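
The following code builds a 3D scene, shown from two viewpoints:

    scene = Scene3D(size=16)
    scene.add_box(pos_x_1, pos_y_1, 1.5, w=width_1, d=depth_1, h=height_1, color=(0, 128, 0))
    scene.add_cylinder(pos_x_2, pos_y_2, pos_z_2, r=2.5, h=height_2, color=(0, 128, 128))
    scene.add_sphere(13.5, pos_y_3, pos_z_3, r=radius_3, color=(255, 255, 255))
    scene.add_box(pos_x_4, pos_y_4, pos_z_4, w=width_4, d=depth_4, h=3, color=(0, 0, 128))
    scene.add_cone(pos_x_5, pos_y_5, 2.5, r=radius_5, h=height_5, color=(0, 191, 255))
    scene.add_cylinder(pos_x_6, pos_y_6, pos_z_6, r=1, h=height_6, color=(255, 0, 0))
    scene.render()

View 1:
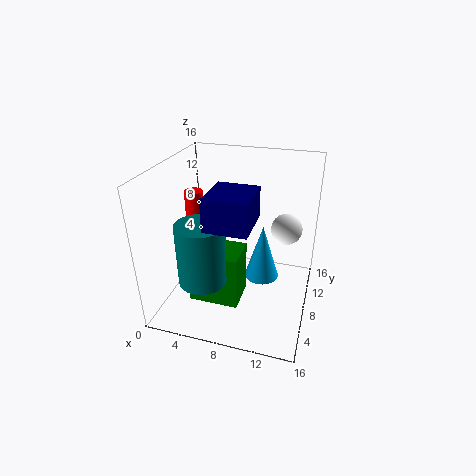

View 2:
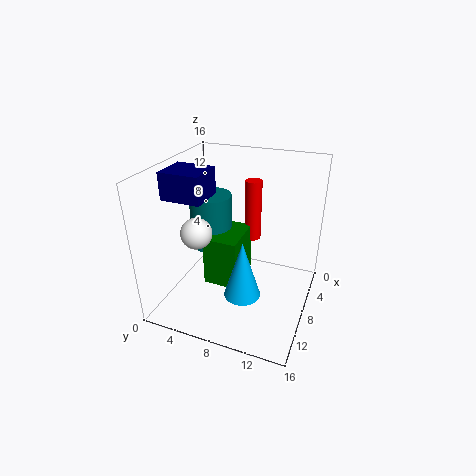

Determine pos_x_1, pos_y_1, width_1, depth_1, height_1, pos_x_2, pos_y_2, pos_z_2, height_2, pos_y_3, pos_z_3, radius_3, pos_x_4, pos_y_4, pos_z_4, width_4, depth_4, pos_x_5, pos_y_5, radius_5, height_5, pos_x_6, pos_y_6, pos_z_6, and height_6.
pos_x_1 = 3.5
pos_y_1 = 4
width_1 = 5.5
depth_1 = 4
height_1 = 6
pos_x_2 = 5.5
pos_y_2 = 3.5
pos_z_2 = 5
height_2 = 6.5
pos_y_3 = 6
pos_z_3 = 11
radius_3 = 1.5
pos_x_4 = 7
pos_y_4 = 0.5
pos_z_4 = 12.5
width_4 = 4
depth_4 = 4.5
pos_x_5 = 10.5
pos_y_5 = 9.5
radius_5 = 2
height_5 = 6.5
pos_x_6 = 3
pos_y_6 = 8
pos_z_6 = 5.5
height_6 = 7.5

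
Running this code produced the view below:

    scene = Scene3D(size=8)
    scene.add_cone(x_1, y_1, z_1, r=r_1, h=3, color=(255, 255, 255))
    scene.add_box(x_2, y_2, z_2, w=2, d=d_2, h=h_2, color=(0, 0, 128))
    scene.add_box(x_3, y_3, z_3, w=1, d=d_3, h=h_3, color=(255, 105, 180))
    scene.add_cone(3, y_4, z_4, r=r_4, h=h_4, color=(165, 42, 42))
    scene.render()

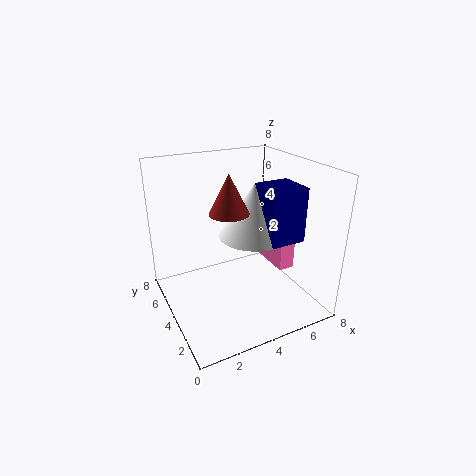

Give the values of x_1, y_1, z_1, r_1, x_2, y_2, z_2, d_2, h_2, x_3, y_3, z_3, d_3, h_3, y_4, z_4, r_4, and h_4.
x_1 = 5; y_1 = 4; z_1 = 4; r_1 = 2; x_2 = 5; y_2 = 2; z_2 = 4; d_2 = 2; h_2 = 3; x_3 = 7; y_3 = 4; z_3 = 1; d_3 = 3; h_3 = 2; y_4 = 3; z_4 = 6; r_4 = 1; h_4 = 2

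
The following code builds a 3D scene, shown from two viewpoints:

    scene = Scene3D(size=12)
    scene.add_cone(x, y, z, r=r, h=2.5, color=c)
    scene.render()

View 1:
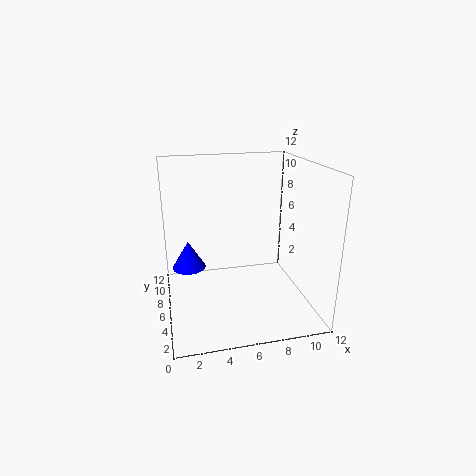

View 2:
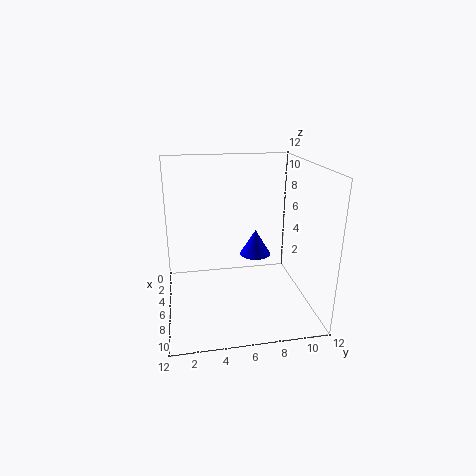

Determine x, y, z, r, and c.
x = 2, y = 8.5, z = 2.5, r = 1.5, c = 'blue'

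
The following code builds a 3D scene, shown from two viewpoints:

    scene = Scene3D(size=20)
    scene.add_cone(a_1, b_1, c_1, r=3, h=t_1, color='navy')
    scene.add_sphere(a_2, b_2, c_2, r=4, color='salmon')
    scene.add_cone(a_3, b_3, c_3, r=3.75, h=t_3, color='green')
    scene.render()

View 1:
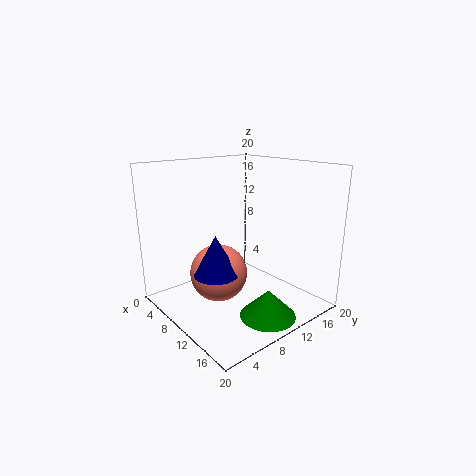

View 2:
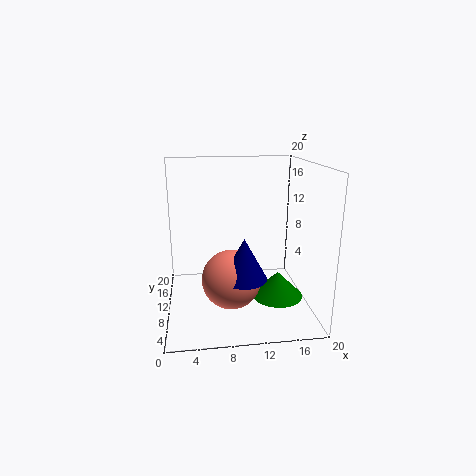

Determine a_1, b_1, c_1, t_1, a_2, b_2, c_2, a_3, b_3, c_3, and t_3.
a_1 = 10.25; b_1 = 6; c_1 = 5.75; t_1 = 5.5; a_2 = 8.75; b_2 = 7.5; c_2 = 5; a_3 = 16; b_3 = 10.25; c_3 = 0.5; t_3 = 3.75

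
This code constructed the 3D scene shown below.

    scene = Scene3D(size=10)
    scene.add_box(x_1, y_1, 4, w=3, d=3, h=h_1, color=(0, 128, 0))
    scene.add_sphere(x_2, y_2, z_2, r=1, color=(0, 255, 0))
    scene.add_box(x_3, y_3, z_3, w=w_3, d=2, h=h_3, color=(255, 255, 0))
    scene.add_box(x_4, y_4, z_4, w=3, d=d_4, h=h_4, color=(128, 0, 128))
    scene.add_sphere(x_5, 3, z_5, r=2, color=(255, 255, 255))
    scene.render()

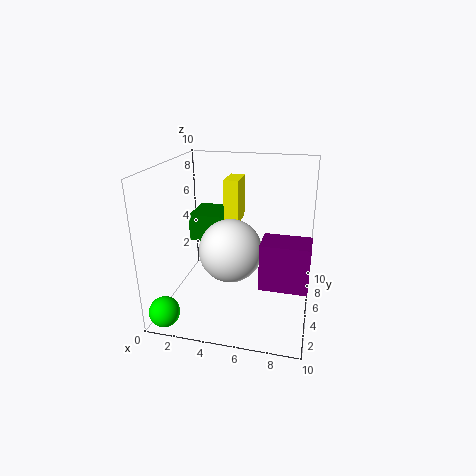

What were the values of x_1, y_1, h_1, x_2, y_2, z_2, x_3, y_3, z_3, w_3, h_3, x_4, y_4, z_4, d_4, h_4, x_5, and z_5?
x_1 = 1
y_1 = 6
h_1 = 2
x_2 = 1
y_2 = 1
z_2 = 1
x_3 = 4
y_3 = 5
z_3 = 6
w_3 = 1
h_3 = 3
x_4 = 7
y_4 = 2
z_4 = 3
d_4 = 2
h_4 = 3
x_5 = 5
z_5 = 5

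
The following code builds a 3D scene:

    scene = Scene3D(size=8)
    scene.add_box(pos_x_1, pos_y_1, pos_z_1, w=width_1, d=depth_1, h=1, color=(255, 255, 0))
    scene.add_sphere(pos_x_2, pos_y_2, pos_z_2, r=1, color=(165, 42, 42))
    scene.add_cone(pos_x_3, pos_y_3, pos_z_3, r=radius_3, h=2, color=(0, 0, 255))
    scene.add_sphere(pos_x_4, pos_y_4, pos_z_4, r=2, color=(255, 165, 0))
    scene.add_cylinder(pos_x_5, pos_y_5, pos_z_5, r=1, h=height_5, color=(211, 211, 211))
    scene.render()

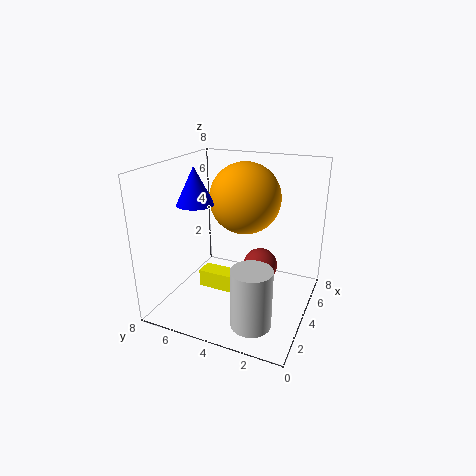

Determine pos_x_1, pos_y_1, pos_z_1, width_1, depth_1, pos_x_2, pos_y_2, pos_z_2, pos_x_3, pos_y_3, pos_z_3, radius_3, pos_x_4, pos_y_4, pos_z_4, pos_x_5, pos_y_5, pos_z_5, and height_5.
pos_x_1 = 3
pos_y_1 = 3
pos_z_1 = 1
width_1 = 1
depth_1 = 3
pos_x_2 = 5
pos_y_2 = 3
pos_z_2 = 2
pos_x_3 = 3
pos_y_3 = 6
pos_z_3 = 6
radius_3 = 1
pos_x_4 = 5
pos_y_4 = 4
pos_z_4 = 6
pos_x_5 = 1
pos_y_5 = 2
pos_z_5 = 1
height_5 = 3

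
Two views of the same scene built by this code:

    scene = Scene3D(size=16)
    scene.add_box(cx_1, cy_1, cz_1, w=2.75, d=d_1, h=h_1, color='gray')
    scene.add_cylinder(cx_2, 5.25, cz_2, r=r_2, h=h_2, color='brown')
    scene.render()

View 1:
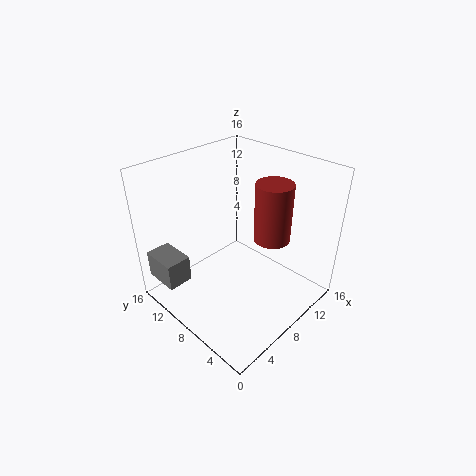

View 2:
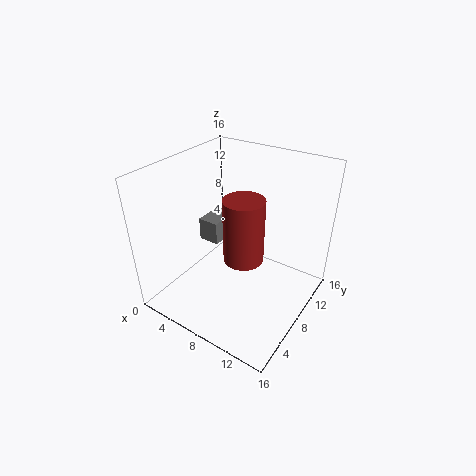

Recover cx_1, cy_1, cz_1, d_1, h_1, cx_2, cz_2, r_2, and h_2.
cx_1 = 0.25
cy_1 = 10.5
cz_1 = 3.75
d_1 = 4
h_1 = 3
cx_2 = 10.5
cz_2 = 8
r_2 = 2
h_2 = 6.5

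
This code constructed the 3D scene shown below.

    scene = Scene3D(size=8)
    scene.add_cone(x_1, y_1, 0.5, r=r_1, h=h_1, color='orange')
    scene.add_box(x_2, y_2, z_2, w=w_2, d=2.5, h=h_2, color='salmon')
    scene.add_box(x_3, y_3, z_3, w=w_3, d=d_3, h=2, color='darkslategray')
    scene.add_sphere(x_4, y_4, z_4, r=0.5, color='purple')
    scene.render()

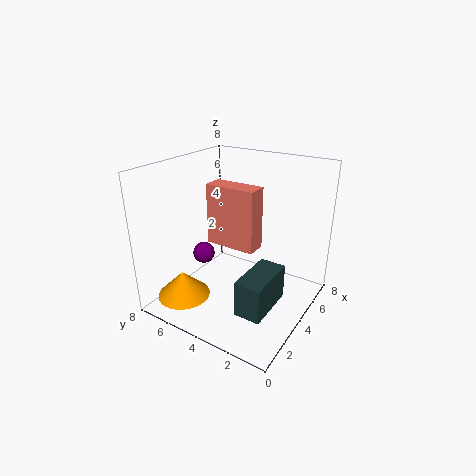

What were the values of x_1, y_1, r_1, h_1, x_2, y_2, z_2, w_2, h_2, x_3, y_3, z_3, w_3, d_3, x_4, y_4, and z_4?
x_1 = 2, y_1 = 6.5, r_1 = 1.5, h_1 = 1.5, x_2 = 2, y_2 = 2, z_2 = 4.5, w_2 = 1, h_2 = 3, x_3 = 2, y_3 = 1.5, z_3 = 0.5, w_3 = 3, d_3 = 1.5, x_4 = 1, y_4 = 4, z_4 = 4.5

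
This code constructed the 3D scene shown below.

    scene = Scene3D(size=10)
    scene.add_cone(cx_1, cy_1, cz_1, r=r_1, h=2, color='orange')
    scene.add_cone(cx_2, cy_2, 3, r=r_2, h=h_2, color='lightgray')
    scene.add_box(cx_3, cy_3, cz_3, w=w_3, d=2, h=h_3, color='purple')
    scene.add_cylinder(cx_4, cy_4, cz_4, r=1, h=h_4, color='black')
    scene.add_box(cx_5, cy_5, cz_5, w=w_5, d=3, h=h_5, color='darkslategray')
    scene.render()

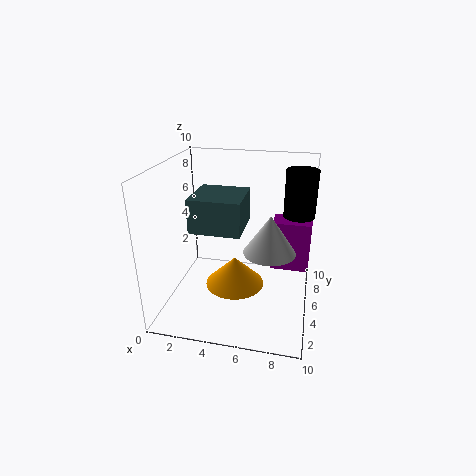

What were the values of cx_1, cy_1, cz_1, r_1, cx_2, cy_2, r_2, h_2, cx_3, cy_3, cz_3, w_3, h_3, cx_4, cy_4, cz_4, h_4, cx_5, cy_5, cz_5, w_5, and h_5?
cx_1 = 5, cy_1 = 4, cz_1 = 2, r_1 = 2, cx_2 = 7, cy_2 = 7, r_2 = 2, h_2 = 3, cx_3 = 7, cy_3 = 8, cz_3 = 1, w_3 = 3, h_3 = 4, cx_4 = 9, cy_4 = 5, cz_4 = 7, h_4 = 3, cx_5 = 3, cy_5 = 1, cz_5 = 7, w_5 = 3, h_5 = 2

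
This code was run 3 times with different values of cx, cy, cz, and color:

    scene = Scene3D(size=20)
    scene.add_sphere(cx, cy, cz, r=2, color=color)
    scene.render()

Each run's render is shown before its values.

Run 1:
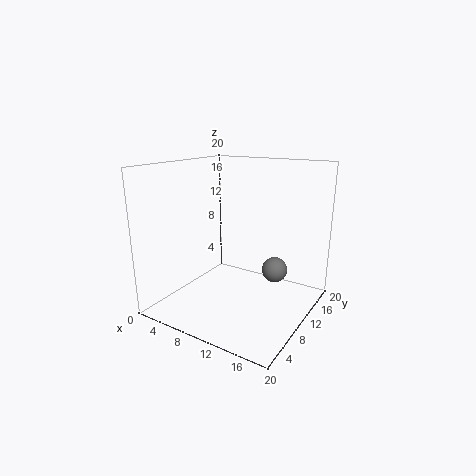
cx = 12.5
cy = 17
cz = 3
color = 'gray'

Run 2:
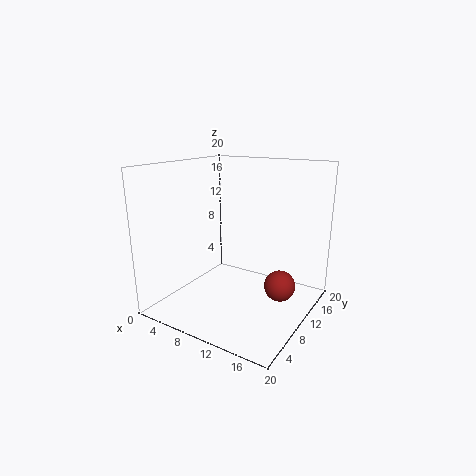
cx = 17
cy = 9
cz = 5
color = 'brown'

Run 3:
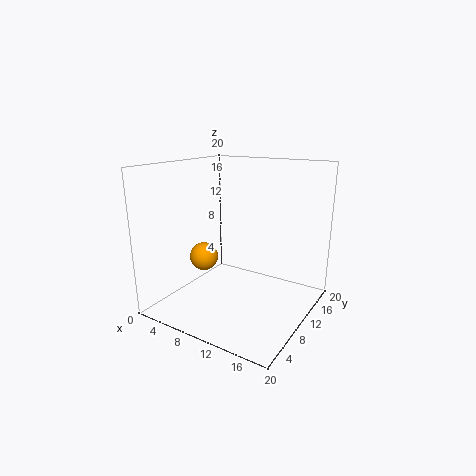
cx = 5.5
cy = 8
cz = 7
color = 'orange'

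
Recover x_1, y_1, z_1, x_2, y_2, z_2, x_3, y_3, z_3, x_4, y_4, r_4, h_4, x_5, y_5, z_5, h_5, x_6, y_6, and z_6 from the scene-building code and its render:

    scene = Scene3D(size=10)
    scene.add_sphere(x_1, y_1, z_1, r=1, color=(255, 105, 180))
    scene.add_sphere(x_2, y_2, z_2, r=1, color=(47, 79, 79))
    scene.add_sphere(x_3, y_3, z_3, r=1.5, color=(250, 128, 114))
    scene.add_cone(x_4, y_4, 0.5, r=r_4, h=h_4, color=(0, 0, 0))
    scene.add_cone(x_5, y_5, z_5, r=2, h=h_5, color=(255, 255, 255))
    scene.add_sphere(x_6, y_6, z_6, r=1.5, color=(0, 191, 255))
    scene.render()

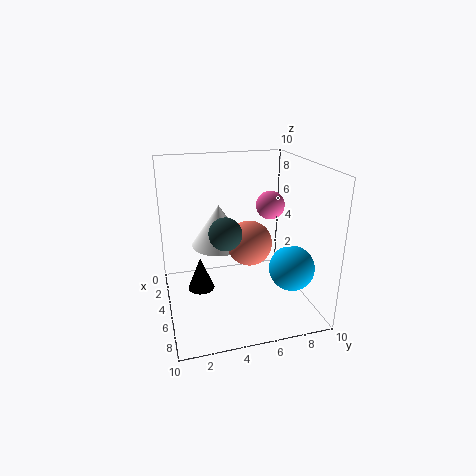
x_1 = 4.5; y_1 = 7.5; z_1 = 7; x_2 = 7.5; y_2 = 3.5; z_2 = 6.5; x_3 = 6; y_3 = 5.5; z_3 = 5; x_4 = 3.5; y_4 = 2.5; r_4 = 1; h_4 = 2.5; x_5 = 3.5; y_5 = 4; z_5 = 4; h_5 = 3; x_6 = 7.5; y_6 = 8; z_6 = 3.5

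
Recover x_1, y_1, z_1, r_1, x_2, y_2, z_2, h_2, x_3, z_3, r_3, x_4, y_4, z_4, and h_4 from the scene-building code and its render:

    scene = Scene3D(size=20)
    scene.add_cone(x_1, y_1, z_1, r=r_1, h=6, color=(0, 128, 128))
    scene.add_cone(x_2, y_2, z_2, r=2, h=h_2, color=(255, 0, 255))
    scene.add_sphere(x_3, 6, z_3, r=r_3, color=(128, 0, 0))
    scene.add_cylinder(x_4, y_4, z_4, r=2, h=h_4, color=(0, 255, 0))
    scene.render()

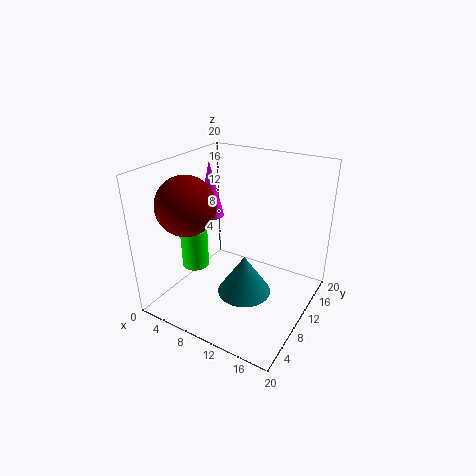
x_1 = 10.5
y_1 = 11
z_1 = 0.5
r_1 = 4
x_2 = 3
y_2 = 13.5
z_2 = 10.5
h_2 = 8.5
x_3 = 4.5
z_3 = 15
r_3 = 4
x_4 = 3
y_4 = 9
z_4 = 4
h_4 = 6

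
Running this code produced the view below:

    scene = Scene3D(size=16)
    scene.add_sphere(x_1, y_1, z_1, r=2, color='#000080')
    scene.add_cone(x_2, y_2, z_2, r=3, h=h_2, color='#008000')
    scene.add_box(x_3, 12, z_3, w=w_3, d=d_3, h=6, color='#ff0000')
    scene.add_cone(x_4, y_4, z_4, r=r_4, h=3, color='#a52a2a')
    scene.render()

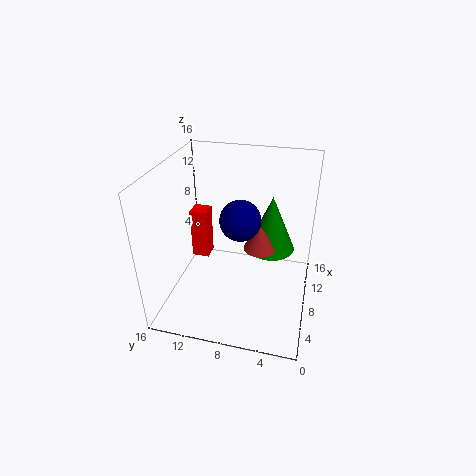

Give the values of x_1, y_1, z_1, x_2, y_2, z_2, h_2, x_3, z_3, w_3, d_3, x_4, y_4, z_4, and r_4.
x_1 = 5; y_1 = 7; z_1 = 12; x_2 = 13; y_2 = 5; z_2 = 4; h_2 = 7; x_3 = 9; z_3 = 4; w_3 = 2; d_3 = 2; x_4 = 11; y_4 = 6; z_4 = 5; r_4 = 2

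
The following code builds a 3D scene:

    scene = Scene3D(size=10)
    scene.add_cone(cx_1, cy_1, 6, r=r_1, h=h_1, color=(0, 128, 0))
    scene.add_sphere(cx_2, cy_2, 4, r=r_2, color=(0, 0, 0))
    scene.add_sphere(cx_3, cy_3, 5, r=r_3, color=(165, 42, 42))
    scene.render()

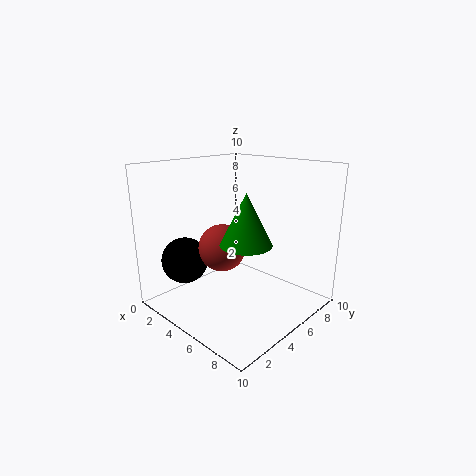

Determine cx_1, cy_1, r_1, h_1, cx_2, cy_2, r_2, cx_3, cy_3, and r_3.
cx_1 = 8
cy_1 = 2.5
r_1 = 1.5
h_1 = 3
cx_2 = 3.5
cy_2 = 1.5
r_2 = 1.5
cx_3 = 5.5
cy_3 = 3
r_3 = 1.5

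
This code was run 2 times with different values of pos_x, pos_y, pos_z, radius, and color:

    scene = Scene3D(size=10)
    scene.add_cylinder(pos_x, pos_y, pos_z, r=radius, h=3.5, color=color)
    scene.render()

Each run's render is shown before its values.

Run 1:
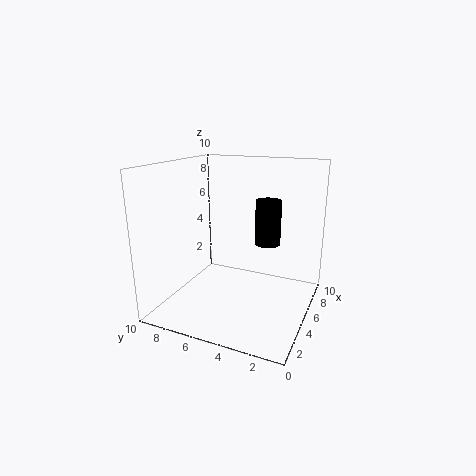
pos_x = 8.5, pos_y = 4, pos_z = 3.5, radius = 1, color = 'black'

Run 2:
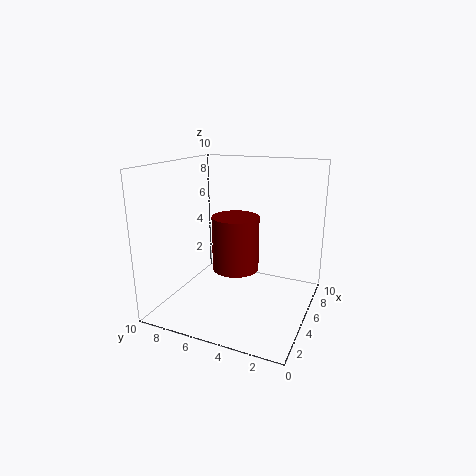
pos_x = 3.5, pos_y = 4.5, pos_z = 3.5, radius = 1.5, color = 'maroon'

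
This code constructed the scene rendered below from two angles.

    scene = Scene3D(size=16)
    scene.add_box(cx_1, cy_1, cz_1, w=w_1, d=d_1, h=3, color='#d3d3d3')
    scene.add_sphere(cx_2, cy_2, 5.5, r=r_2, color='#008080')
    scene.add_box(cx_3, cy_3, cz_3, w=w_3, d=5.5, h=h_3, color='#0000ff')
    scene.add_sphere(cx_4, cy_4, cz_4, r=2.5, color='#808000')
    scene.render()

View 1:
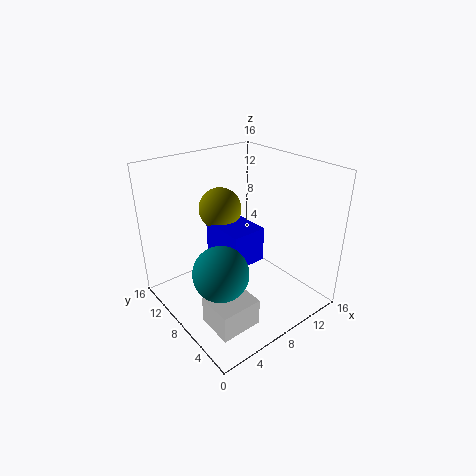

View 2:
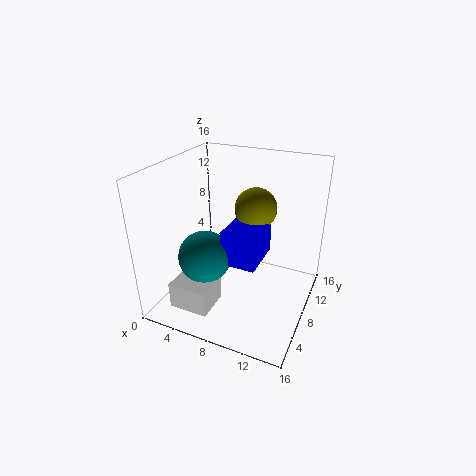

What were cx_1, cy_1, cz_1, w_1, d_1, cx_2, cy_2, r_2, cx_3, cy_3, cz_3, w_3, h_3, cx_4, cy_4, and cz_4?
cx_1 = 2, cy_1 = 2.5, cz_1 = 0.5, w_1 = 4.5, d_1 = 4, cx_2 = 4.5, cy_2 = 6.5, r_2 = 3, cx_3 = 6.5, cy_3 = 6.5, cz_3 = 5, w_3 = 4, h_3 = 4, cx_4 = 8.5, cy_4 = 12, cz_4 = 10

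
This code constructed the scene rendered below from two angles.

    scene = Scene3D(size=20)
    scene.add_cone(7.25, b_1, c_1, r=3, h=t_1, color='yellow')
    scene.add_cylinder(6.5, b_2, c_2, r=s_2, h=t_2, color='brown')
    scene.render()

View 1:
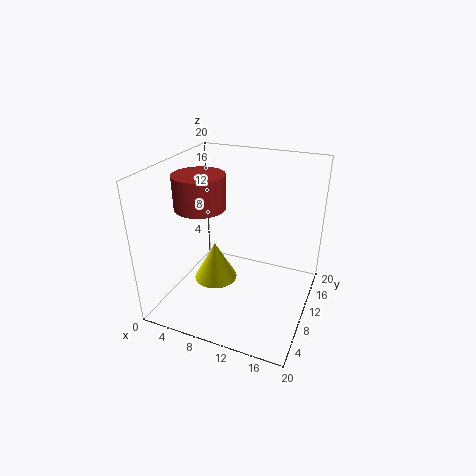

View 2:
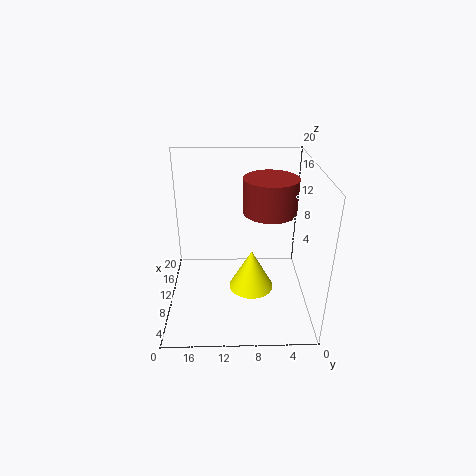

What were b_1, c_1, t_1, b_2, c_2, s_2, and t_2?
b_1 = 8.25; c_1 = 4; t_1 = 5.5; b_2 = 6.25; c_2 = 15.5; s_2 = 3.25; t_2 = 4.25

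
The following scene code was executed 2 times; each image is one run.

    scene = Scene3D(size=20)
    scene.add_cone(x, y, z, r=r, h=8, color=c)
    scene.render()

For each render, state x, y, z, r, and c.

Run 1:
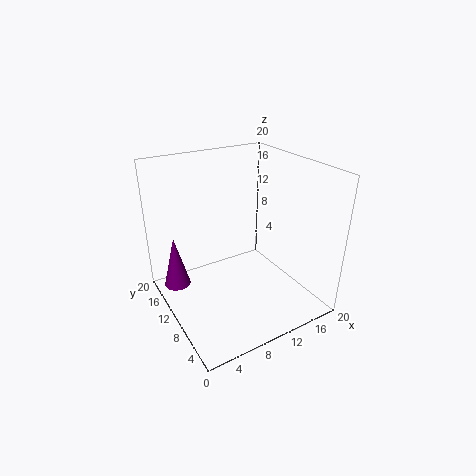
x = 3; y = 17; z = 0.5; r = 2; c = 'purple'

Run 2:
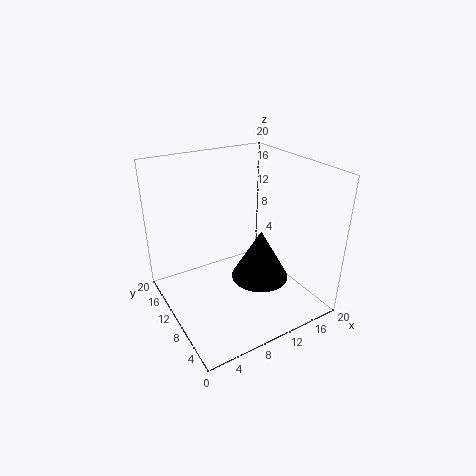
x = 15; y = 11.5; z = 1; r = 4.5; c = 'black'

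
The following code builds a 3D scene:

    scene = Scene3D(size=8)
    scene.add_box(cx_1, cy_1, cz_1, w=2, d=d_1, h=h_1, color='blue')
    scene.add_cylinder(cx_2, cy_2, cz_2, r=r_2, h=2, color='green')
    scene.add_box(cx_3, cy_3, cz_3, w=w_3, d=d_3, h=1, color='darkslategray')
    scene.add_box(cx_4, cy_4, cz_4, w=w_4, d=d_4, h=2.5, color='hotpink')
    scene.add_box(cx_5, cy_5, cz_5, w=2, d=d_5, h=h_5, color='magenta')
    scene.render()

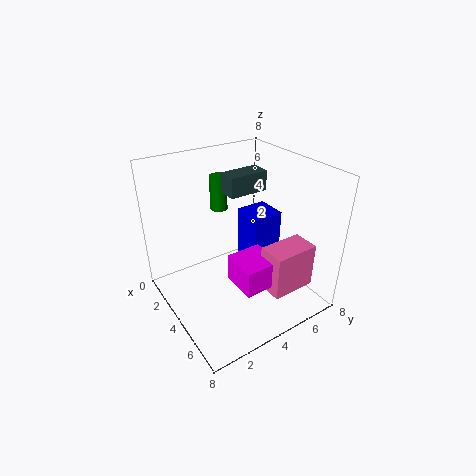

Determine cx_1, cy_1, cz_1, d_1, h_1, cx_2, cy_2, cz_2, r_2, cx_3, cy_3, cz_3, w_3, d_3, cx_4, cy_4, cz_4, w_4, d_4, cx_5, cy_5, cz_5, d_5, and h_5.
cx_1 = 1; cy_1 = 6; cz_1 = 0.5; d_1 = 2; h_1 = 3.5; cx_2 = 2; cy_2 = 4; cz_2 = 5; r_2 = 0.5; cx_3 = 4; cy_3 = 3; cz_3 = 7; w_3 = 1; d_3 = 2; cx_4 = 5.5; cy_4 = 4.5; cz_4 = 1.5; w_4 = 1.5; d_4 = 2.5; cx_5 = 4.5; cy_5 = 3; cz_5 = 2; d_5 = 2; h_5 = 1.5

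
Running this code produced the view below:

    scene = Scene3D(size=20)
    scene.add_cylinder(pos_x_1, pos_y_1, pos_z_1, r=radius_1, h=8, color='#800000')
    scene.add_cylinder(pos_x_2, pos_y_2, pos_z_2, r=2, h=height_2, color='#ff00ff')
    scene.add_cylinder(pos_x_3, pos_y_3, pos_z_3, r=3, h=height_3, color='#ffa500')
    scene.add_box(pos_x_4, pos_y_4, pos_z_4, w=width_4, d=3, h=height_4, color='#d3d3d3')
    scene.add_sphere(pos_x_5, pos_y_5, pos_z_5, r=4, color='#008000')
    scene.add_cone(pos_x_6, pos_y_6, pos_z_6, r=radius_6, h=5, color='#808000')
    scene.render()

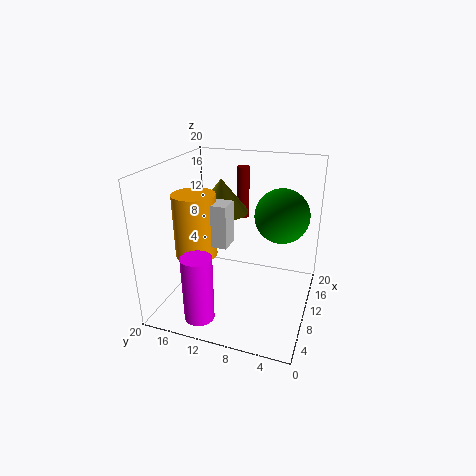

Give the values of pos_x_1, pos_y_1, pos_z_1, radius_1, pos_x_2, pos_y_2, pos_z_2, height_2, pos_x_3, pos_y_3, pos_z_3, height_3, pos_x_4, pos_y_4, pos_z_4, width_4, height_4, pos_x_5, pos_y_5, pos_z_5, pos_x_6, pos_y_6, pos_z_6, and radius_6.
pos_x_1 = 18, pos_y_1 = 12, pos_z_1 = 10, radius_1 = 1, pos_x_2 = 3, pos_y_2 = 13, pos_z_2 = 1, height_2 = 9, pos_x_3 = 9, pos_y_3 = 16, pos_z_3 = 7, height_3 = 9, pos_x_4 = 8, pos_y_4 = 11, pos_z_4 = 9, width_4 = 3, height_4 = 6, pos_x_5 = 15, pos_y_5 = 5, pos_z_5 = 12, pos_x_6 = 14, pos_y_6 = 14, pos_z_6 = 12, radius_6 = 4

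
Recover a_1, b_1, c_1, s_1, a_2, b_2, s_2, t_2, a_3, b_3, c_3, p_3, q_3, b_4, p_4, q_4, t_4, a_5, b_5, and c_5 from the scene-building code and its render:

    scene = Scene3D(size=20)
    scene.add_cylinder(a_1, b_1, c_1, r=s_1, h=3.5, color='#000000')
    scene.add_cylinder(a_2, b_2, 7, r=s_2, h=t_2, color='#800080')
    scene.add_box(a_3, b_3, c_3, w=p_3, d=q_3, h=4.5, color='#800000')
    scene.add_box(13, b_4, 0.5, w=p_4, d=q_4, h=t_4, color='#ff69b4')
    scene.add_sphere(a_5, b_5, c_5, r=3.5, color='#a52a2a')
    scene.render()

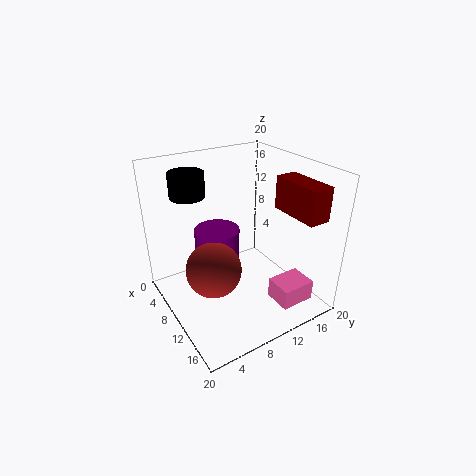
a_1 = 4
b_1 = 5.5
c_1 = 15
s_1 = 2.5
a_2 = 9.5
b_2 = 7
s_2 = 3
t_2 = 5
a_3 = 11.5
b_3 = 15
c_3 = 14
p_3 = 7
q_3 = 3
b_4 = 13.5
p_4 = 4
q_4 = 5
t_4 = 3
a_5 = 13
b_5 = 4.5
c_5 = 8.5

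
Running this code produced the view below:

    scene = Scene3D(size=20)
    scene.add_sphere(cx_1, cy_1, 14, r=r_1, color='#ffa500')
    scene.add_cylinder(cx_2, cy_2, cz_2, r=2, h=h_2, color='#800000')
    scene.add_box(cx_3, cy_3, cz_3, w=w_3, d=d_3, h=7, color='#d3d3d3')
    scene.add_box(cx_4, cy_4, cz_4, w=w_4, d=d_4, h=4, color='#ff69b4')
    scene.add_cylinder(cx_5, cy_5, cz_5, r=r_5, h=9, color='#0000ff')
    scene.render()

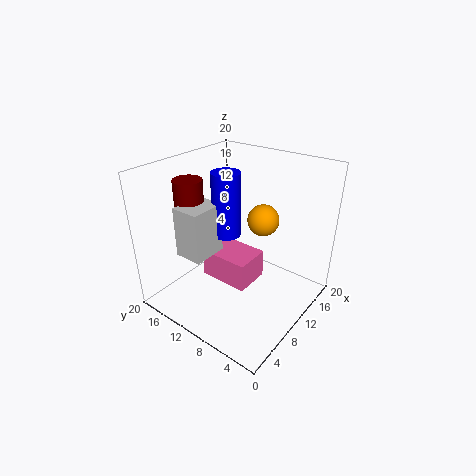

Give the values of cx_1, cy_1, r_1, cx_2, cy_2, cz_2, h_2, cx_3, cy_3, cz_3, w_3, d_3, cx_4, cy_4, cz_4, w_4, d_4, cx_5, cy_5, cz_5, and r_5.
cx_1 = 10
cy_1 = 6
r_1 = 2
cx_2 = 7
cy_2 = 16
cz_2 = 13
h_2 = 5
cx_3 = 4
cy_3 = 12
cz_3 = 8
w_3 = 5
d_3 = 4
cx_4 = 7
cy_4 = 7
cz_4 = 4
w_4 = 5
d_4 = 7
cx_5 = 10
cy_5 = 12
cz_5 = 10
r_5 = 2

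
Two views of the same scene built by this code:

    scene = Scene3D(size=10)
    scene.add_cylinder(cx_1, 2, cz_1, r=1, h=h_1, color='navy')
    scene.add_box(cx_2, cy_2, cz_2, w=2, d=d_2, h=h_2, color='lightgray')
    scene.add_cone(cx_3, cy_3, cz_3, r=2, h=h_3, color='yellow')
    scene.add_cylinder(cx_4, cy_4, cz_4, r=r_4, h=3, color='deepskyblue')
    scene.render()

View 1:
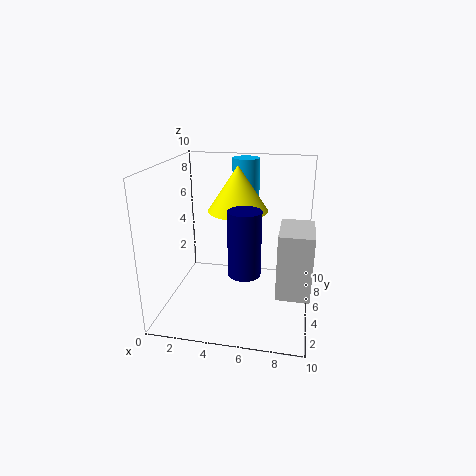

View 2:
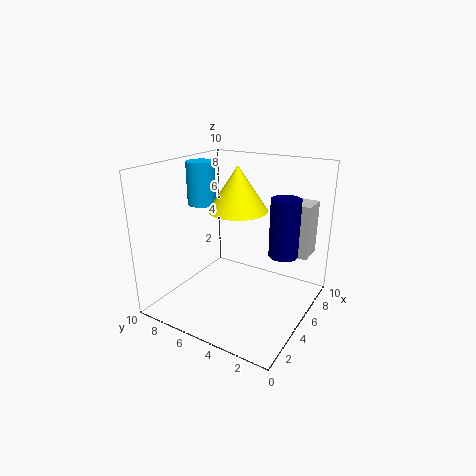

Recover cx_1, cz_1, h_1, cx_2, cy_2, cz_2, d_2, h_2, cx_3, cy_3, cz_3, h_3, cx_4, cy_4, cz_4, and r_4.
cx_1 = 6
cz_1 = 4
h_1 = 4
cx_2 = 8
cy_2 = 1
cz_2 = 3
d_2 = 3
h_2 = 4
cx_3 = 5
cy_3 = 5
cz_3 = 7
h_3 = 3
cx_4 = 5
cy_4 = 8
cz_4 = 7
r_4 = 1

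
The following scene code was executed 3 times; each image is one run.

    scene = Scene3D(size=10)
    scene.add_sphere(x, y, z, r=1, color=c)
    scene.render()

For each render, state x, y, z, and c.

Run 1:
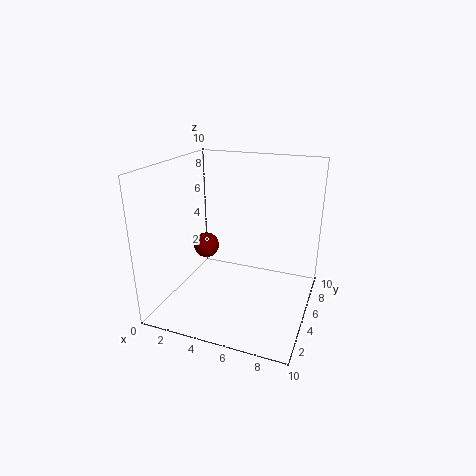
x = 1.5, y = 7, z = 3, c = 'maroon'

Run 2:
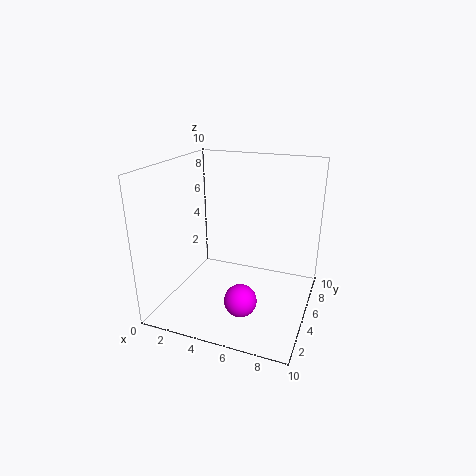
x = 6.5, y = 1.5, z = 2.5, c = 'magenta'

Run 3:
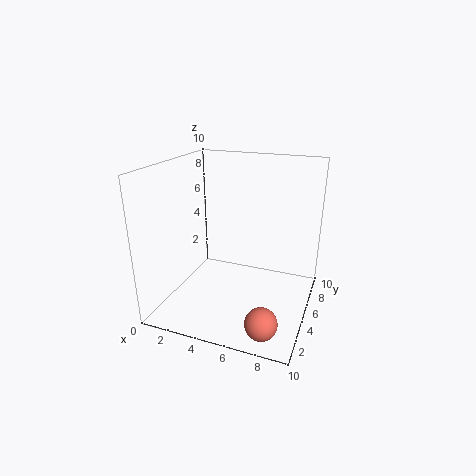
x = 8, y = 1, z = 1.5, c = 'salmon'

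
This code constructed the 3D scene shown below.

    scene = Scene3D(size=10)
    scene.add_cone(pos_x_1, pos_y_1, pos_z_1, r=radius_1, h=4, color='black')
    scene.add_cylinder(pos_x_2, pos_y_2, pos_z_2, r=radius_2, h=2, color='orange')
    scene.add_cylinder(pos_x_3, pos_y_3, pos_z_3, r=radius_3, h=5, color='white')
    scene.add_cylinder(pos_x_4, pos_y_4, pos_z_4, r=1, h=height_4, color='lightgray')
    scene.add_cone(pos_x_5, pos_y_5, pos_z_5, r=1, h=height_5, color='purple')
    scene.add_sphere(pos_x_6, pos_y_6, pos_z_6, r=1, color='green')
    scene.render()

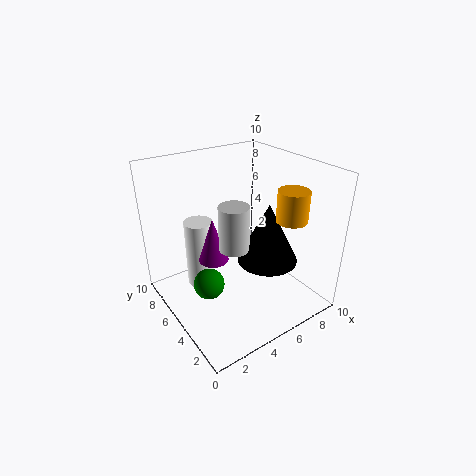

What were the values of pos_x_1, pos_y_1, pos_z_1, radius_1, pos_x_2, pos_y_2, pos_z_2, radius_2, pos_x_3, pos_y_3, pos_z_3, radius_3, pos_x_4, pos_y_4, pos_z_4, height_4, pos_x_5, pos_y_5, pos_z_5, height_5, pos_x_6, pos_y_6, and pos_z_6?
pos_x_1 = 6, pos_y_1 = 3, pos_z_1 = 4, radius_1 = 2, pos_x_2 = 7, pos_y_2 = 2, pos_z_2 = 7, radius_2 = 1, pos_x_3 = 3, pos_y_3 = 7, pos_z_3 = 1, radius_3 = 1, pos_x_4 = 4, pos_y_4 = 4, pos_z_4 = 5, height_4 = 3, pos_x_5 = 3, pos_y_5 = 5, pos_z_5 = 4, height_5 = 3, pos_x_6 = 2, pos_y_6 = 4, pos_z_6 = 3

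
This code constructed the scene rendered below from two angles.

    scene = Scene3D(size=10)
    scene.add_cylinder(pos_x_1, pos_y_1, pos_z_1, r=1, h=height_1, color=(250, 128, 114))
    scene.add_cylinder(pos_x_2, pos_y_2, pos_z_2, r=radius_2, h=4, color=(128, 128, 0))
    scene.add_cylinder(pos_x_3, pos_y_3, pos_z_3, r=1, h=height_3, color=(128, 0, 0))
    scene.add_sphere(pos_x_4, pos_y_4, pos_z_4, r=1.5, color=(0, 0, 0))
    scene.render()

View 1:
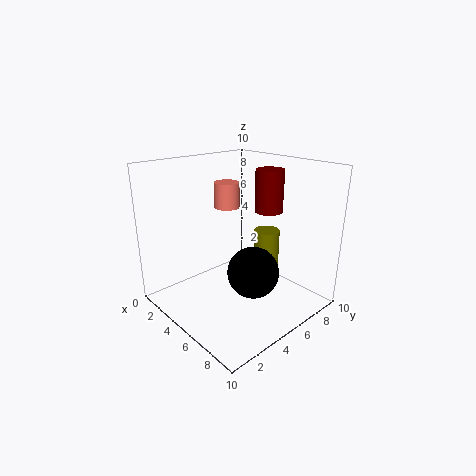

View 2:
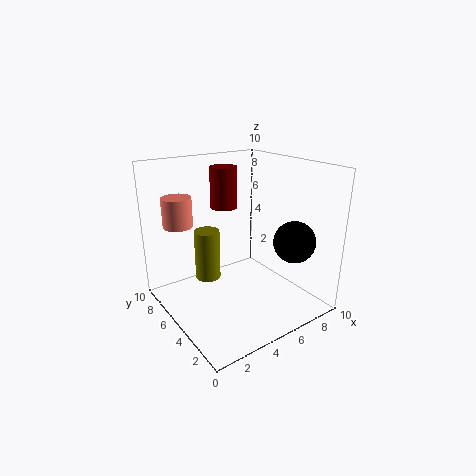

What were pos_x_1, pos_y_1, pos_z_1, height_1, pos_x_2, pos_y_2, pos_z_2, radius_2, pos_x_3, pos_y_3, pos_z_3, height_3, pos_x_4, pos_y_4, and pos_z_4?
pos_x_1 = 1.5, pos_y_1 = 7, pos_z_1 = 6, height_1 = 2, pos_x_2 = 4.5, pos_y_2 = 8.5, pos_z_2 = 0.5, radius_2 = 1, pos_x_3 = 5.5, pos_y_3 = 7.5, pos_z_3 = 6.5, height_3 = 3, pos_x_4 = 8.5, pos_y_4 = 3, pos_z_4 = 4.5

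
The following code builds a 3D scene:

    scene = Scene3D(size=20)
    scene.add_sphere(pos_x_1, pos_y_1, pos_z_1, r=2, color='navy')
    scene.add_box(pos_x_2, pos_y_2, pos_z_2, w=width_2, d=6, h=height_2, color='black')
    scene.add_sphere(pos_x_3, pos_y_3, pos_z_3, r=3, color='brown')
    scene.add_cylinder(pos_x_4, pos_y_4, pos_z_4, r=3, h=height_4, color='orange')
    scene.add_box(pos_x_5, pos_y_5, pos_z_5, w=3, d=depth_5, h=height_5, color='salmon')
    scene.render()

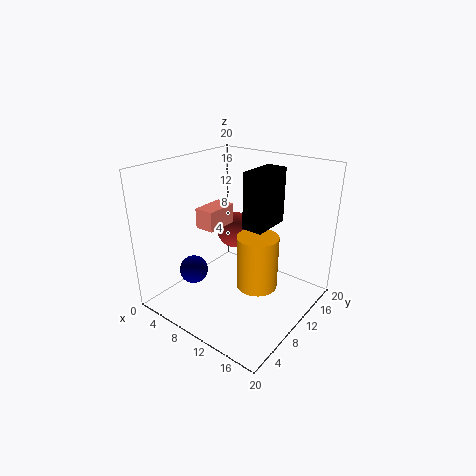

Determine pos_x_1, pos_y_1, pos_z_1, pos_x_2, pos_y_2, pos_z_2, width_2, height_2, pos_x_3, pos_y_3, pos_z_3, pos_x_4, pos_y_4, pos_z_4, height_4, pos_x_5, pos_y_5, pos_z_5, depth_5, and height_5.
pos_x_1 = 5; pos_y_1 = 6; pos_z_1 = 5; pos_x_2 = 10; pos_y_2 = 11; pos_z_2 = 11; width_2 = 3; height_2 = 8; pos_x_3 = 4; pos_y_3 = 17; pos_z_3 = 7; pos_x_4 = 12; pos_y_4 = 12; pos_z_4 = 2; height_4 = 8; pos_x_5 = 3; pos_y_5 = 9; pos_z_5 = 10; depth_5 = 5; height_5 = 3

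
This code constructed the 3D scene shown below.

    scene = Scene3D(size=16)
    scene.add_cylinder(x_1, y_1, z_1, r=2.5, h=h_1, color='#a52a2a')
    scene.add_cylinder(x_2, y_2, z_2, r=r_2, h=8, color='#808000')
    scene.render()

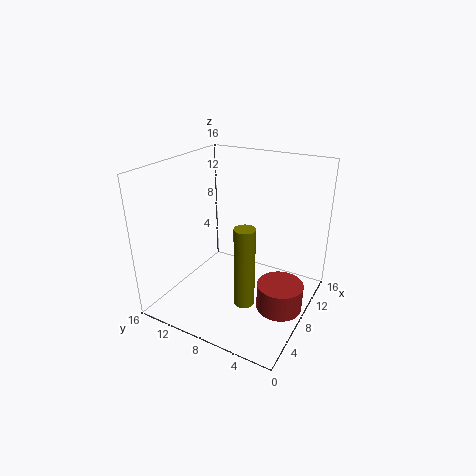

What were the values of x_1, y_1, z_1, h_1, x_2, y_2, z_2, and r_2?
x_1 = 7.5, y_1 = 2.5, z_1 = 1, h_1 = 3, x_2 = 3, y_2 = 4.5, z_2 = 4, r_2 = 1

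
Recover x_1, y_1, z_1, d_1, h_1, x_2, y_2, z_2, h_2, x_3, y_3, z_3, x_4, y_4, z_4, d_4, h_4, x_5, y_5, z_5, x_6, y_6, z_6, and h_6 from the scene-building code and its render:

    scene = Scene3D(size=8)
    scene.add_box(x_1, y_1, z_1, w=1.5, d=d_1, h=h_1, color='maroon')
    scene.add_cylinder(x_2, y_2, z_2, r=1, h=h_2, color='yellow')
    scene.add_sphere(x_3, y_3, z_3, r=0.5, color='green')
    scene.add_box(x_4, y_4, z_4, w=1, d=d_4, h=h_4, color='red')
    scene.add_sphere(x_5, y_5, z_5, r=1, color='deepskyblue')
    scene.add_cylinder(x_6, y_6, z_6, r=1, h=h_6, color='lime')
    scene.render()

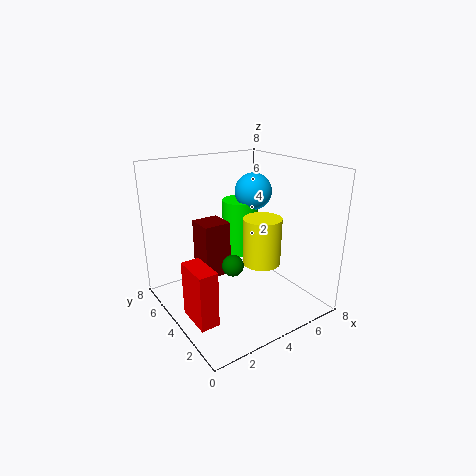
x_1 = 2
y_1 = 4
z_1 = 2
d_1 = 1.5
h_1 = 3
x_2 = 4.5
y_2 = 2.5
z_2 = 3
h_2 = 2.5
x_3 = 2
y_3 = 1.5
z_3 = 4
x_4 = 0.5
y_4 = 2
z_4 = 0.5
d_4 = 2
h_4 = 3
x_5 = 5
y_5 = 4
z_5 = 6.5
x_6 = 4.5
y_6 = 4.5
z_6 = 3
h_6 = 3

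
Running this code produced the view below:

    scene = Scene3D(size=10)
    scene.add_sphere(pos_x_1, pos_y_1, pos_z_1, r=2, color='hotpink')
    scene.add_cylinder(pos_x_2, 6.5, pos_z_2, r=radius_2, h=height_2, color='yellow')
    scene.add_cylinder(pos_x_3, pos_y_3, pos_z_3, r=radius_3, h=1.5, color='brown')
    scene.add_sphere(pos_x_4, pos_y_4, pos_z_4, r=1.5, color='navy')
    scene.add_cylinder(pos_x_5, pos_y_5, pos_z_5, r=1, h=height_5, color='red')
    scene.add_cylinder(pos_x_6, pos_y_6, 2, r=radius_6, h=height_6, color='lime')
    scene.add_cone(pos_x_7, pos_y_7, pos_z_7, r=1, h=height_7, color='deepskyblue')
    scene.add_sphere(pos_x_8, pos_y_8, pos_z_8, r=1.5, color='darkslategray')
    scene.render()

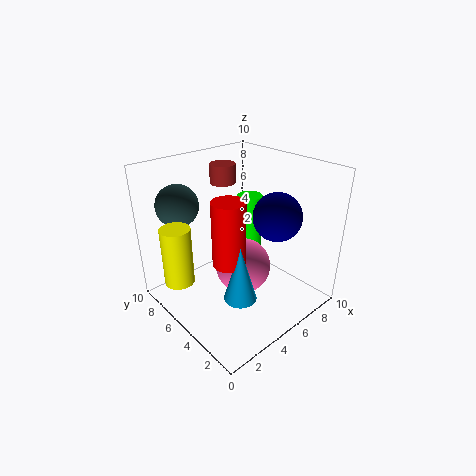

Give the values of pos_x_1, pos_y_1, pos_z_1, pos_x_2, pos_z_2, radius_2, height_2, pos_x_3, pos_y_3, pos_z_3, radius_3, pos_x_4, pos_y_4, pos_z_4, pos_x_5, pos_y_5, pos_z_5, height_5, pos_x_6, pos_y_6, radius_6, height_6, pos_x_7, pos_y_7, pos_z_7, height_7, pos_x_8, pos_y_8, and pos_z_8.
pos_x_1 = 5.5; pos_y_1 = 5; pos_z_1 = 2.5; pos_x_2 = 1; pos_z_2 = 2.5; radius_2 = 1; height_2 = 4; pos_x_3 = 7; pos_y_3 = 9; pos_z_3 = 7.5; radius_3 = 1; pos_x_4 = 5.5; pos_y_4 = 2; pos_z_4 = 7.5; pos_x_5 = 2.5; pos_y_5 = 3; pos_z_5 = 5; height_5 = 4; pos_x_6 = 8.5; pos_y_6 = 7.5; radius_6 = 1; height_6 = 4.5; pos_x_7 = 2.5; pos_y_7 = 2; pos_z_7 = 3; height_7 = 3.5; pos_x_8 = 2.5; pos_y_8 = 8.5; pos_z_8 = 7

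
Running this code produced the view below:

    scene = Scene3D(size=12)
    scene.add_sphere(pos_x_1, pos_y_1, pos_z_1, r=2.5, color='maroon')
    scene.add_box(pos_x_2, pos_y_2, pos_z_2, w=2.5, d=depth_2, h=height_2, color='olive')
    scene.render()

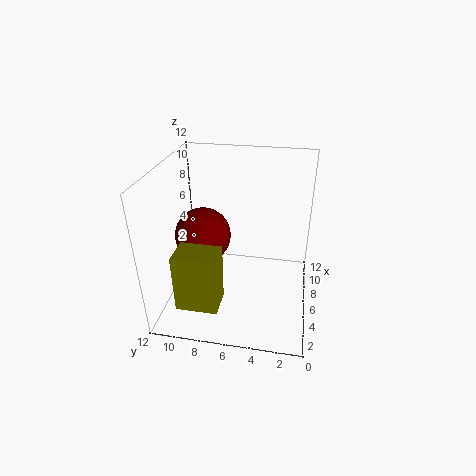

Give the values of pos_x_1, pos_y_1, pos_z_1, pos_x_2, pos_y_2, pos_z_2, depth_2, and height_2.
pos_x_1 = 7.5, pos_y_1 = 9.5, pos_z_1 = 5, pos_x_2 = 2, pos_y_2 = 7, pos_z_2 = 1, depth_2 = 3.5, height_2 = 5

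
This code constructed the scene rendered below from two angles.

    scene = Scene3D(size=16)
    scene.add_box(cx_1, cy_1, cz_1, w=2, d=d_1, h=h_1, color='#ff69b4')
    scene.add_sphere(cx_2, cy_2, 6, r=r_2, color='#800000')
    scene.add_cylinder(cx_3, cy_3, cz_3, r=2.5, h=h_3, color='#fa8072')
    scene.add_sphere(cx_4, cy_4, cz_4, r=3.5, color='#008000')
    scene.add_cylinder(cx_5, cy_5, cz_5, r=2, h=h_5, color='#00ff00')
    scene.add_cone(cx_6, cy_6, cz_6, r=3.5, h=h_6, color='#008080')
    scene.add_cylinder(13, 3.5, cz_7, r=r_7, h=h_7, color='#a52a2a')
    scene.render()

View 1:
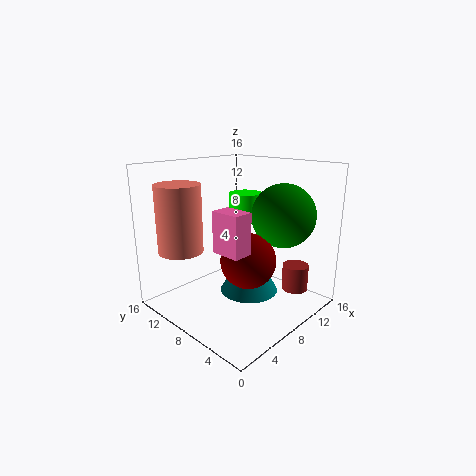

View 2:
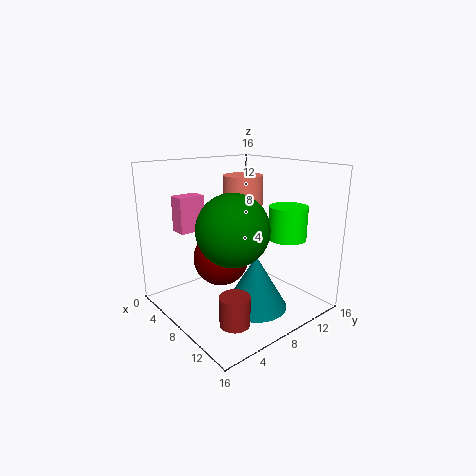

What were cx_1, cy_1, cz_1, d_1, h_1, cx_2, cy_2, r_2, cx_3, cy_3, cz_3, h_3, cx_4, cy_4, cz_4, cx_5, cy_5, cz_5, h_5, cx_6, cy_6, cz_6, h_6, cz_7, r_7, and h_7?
cx_1 = 2.5, cy_1 = 3, cz_1 = 8.5, d_1 = 3, h_1 = 4, cx_2 = 7.5, cy_2 = 6, r_2 = 3, cx_3 = 3.5, cy_3 = 12.5, cz_3 = 6.5, h_3 = 7.5, cx_4 = 11.5, cy_4 = 4.5, cz_4 = 10.5, cx_5 = 12.5, cy_5 = 11, cz_5 = 8.5, h_5 = 3.5, cx_6 = 10.5, cy_6 = 8.5, cz_6 = 0.5, h_6 = 6, cz_7 = 1.5, r_7 = 1.5, h_7 = 3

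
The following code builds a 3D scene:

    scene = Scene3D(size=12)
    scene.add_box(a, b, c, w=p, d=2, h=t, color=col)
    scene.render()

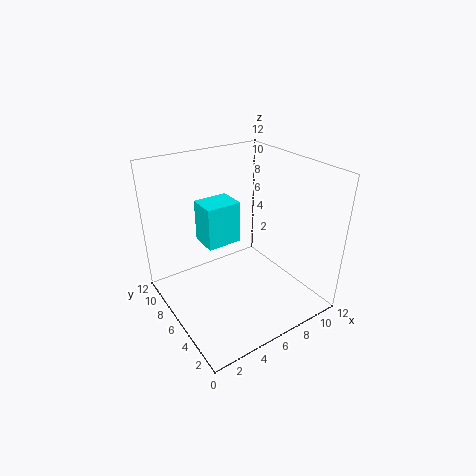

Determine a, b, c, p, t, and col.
a = 2; b = 3.5; c = 7.5; p = 2.5; t = 3; col = 'cyan'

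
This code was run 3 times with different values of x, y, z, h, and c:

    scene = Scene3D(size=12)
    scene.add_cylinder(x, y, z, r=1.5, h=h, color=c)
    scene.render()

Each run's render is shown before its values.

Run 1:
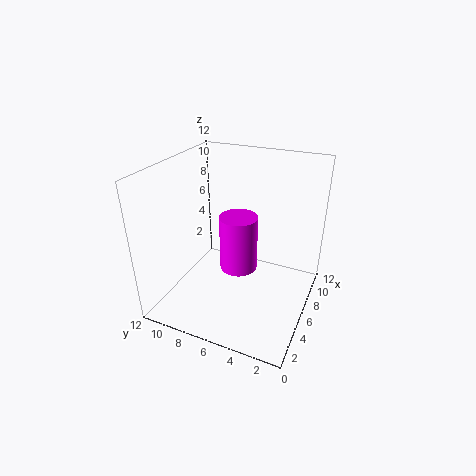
x = 5
y = 5.5
z = 4
h = 4.5
c = 'magenta'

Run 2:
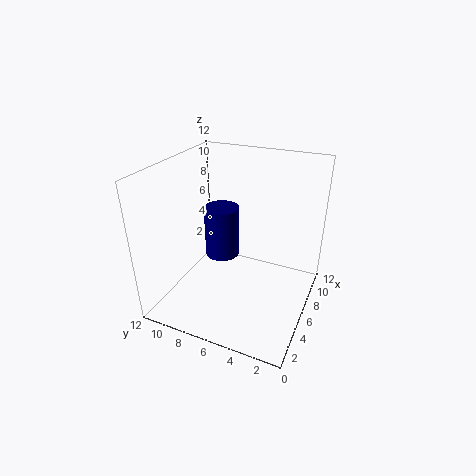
x = 7
y = 8
z = 3.5
h = 4.5
c = 'navy'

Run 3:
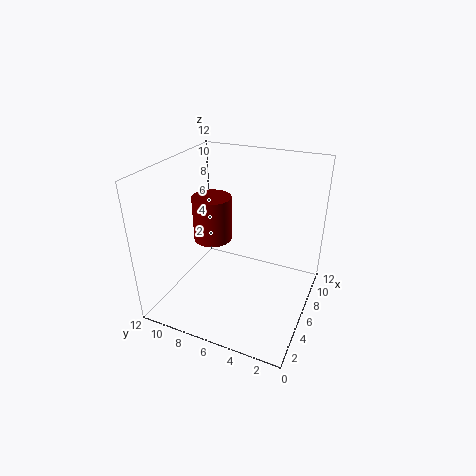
x = 4.5
y = 7.5
z = 6.5
h = 3.5
c = 'maroon'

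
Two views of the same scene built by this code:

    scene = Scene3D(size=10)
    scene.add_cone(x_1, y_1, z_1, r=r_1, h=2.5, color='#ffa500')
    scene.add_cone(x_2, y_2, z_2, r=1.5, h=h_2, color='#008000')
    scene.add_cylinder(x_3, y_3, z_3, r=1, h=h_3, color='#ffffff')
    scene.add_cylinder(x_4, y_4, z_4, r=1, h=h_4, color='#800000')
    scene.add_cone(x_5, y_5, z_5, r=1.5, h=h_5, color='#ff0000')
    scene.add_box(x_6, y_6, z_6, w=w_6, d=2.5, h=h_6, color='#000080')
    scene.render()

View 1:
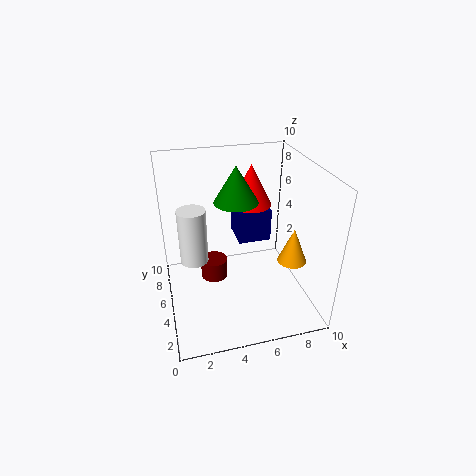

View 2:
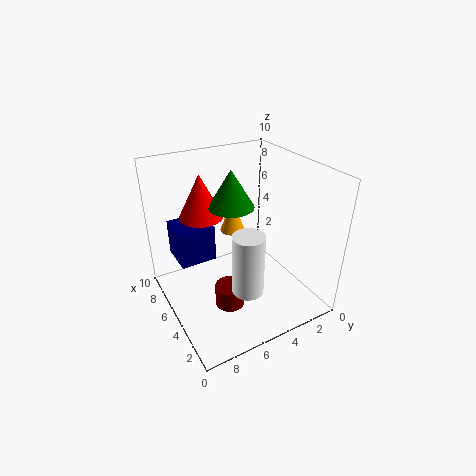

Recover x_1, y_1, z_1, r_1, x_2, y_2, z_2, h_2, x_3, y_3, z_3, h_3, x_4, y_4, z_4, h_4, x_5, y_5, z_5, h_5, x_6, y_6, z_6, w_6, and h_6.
x_1 = 8.5
y_1 = 3.5
z_1 = 3.5
r_1 = 1
x_2 = 5
y_2 = 5.5
z_2 = 7.5
h_2 = 2.5
x_3 = 2
y_3 = 6
z_3 = 3
h_3 = 4
x_4 = 3.5
y_4 = 6.5
z_4 = 1
h_4 = 1.5
x_5 = 6.5
y_5 = 7
z_5 = 6.5
h_5 = 3
x_6 = 5.5
y_6 = 6.5
z_6 = 3.5
w_6 = 2.5
h_6 = 2.5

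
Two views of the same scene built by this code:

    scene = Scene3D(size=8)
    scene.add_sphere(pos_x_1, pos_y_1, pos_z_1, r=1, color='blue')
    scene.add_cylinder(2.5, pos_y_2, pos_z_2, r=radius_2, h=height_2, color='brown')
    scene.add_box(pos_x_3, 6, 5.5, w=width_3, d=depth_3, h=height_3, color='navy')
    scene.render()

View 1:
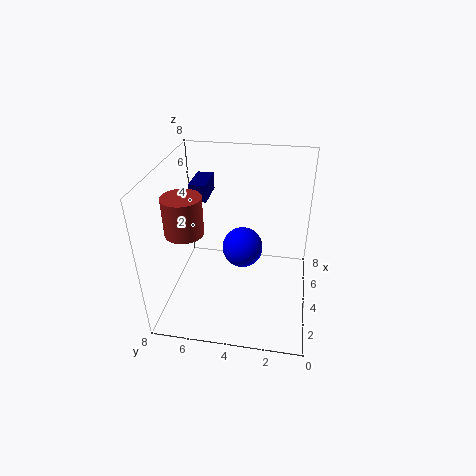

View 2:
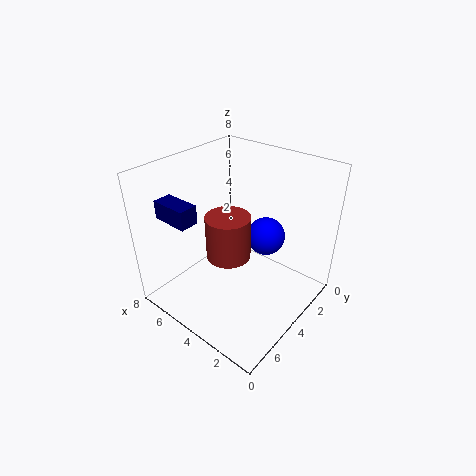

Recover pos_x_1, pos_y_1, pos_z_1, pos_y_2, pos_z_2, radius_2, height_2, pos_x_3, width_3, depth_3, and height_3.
pos_x_1 = 2.5; pos_y_1 = 3.5; pos_z_1 = 4.5; pos_y_2 = 6.5; pos_z_2 = 5; radius_2 = 1; height_2 = 2; pos_x_3 = 5; width_3 = 2; depth_3 = 1; height_3 = 1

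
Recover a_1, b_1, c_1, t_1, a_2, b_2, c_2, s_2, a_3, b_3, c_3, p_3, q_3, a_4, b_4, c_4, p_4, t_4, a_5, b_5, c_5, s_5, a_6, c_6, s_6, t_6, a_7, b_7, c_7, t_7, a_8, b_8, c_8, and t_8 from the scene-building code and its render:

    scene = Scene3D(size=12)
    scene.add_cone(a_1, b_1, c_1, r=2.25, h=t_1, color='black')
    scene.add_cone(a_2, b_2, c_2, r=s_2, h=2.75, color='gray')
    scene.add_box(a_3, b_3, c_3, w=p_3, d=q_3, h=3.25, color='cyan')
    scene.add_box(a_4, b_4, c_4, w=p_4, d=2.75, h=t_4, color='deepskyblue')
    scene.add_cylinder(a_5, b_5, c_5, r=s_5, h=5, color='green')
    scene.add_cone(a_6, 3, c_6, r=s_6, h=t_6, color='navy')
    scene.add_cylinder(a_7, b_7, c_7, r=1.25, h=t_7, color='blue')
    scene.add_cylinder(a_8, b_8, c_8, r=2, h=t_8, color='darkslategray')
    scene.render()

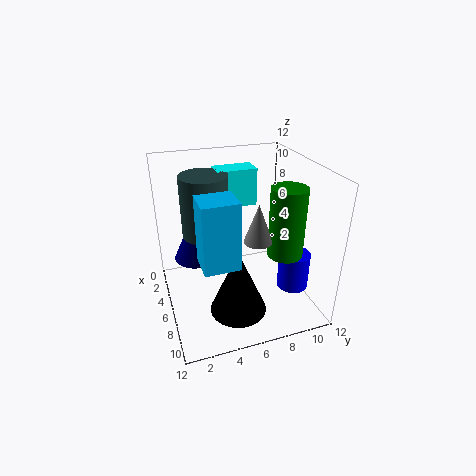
a_1 = 9, b_1 = 5, c_1 = 1.25, t_1 = 5.25, a_2 = 10.25, b_2 = 6, c_2 = 8, s_2 = 1, a_3 = 1.75, b_3 = 5, c_3 = 7.75, p_3 = 2, q_3 = 3.5, a_4 = 7.25, b_4 = 2.25, c_4 = 5.5, p_4 = 2.5, t_4 = 5.25, a_5 = 10.5, b_5 = 8, c_5 = 6.75, s_5 = 1.25, a_6 = 3, c_6 = 3, s_6 = 2, t_6 = 4.5, a_7 = 9, b_7 = 9.75, c_7 = 2.5, t_7 = 3, a_8 = 4, b_8 = 3.75, c_8 = 5.75, t_8 = 5.25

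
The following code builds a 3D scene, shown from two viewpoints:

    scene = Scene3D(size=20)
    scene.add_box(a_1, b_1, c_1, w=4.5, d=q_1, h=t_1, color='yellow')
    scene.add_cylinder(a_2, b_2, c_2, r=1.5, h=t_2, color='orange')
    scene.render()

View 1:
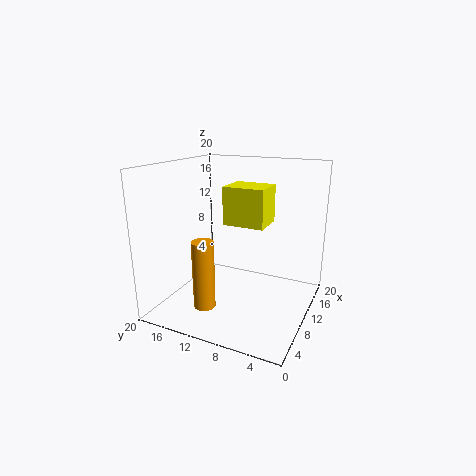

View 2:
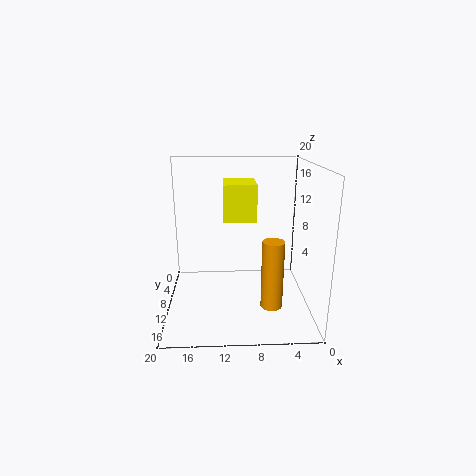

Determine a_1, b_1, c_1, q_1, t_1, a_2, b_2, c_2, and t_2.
a_1 = 7.5; b_1 = 5.5; c_1 = 12.5; q_1 = 5.5; t_1 = 5; a_2 = 5.5; b_2 = 13; c_2 = 1; t_2 = 9.5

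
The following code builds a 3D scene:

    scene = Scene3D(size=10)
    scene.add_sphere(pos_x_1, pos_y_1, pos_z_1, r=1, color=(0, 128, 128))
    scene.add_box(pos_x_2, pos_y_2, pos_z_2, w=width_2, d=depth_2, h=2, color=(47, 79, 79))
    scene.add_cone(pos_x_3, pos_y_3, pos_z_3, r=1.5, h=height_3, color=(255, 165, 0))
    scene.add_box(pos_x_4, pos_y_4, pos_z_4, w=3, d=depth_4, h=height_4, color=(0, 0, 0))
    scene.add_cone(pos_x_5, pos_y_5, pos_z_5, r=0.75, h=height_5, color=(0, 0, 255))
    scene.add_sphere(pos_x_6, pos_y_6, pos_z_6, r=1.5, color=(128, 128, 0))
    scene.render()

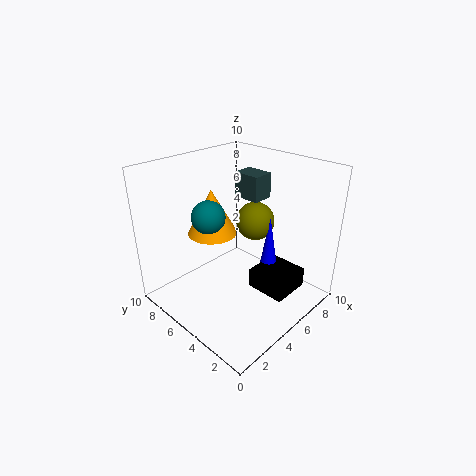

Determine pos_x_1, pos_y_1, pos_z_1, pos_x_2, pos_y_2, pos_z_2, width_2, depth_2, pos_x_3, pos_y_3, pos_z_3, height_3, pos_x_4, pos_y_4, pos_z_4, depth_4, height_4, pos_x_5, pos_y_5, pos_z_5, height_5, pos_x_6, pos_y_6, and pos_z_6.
pos_x_1 = 2
pos_y_1 = 4.5
pos_z_1 = 7.75
pos_x_2 = 8.25
pos_y_2 = 6.25
pos_z_2 = 6.25
width_2 = 1.75
depth_2 = 2.25
pos_x_3 = 2.5
pos_y_3 = 4.75
pos_z_3 = 6.5
height_3 = 2.75
pos_x_4 = 6.25
pos_y_4 = 2
pos_z_4 = 0.25
depth_4 = 3
height_4 = 1.5
pos_x_5 = 8.25
pos_y_5 = 4.75
pos_z_5 = 1
height_5 = 4.5
pos_x_6 = 8.25
pos_y_6 = 6.25
pos_z_6 = 4.75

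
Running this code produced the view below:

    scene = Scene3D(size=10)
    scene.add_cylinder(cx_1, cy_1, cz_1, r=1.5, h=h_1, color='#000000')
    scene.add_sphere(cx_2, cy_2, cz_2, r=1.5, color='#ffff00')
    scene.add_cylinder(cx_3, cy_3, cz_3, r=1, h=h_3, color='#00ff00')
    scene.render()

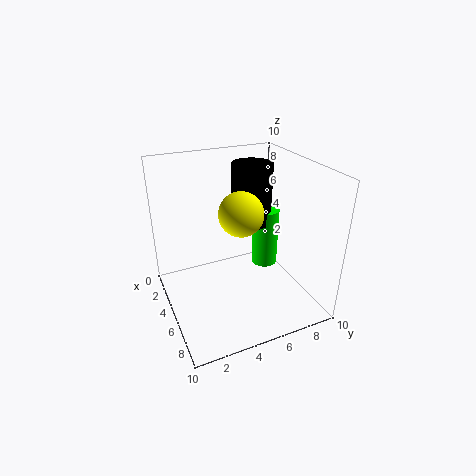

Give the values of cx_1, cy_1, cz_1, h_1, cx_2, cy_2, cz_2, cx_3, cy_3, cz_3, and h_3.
cx_1 = 3; cy_1 = 7; cz_1 = 5; h_1 = 4.5; cx_2 = 5.5; cy_2 = 5; cz_2 = 7; cx_3 = 3.5; cy_3 = 8; cz_3 = 1.5; h_3 = 4.5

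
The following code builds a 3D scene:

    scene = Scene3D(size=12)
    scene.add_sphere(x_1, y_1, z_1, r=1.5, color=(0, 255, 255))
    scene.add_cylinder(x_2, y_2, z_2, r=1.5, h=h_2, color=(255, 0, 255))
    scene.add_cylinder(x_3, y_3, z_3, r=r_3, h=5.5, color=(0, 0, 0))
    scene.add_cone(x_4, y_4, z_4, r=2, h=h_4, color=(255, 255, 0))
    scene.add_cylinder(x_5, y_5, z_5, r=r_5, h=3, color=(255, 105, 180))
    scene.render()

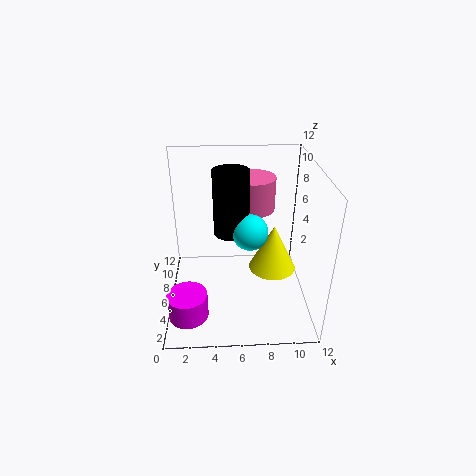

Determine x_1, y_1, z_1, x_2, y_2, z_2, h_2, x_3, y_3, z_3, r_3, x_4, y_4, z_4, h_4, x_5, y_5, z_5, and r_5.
x_1 = 7
y_1 = 6
z_1 = 6.5
x_2 = 2
y_2 = 1.5
z_2 = 2
h_2 = 2
x_3 = 5.5
y_3 = 7
z_3 = 6
r_3 = 1.5
x_4 = 9
y_4 = 6
z_4 = 3
h_4 = 4
x_5 = 7.5
y_5 = 9.5
z_5 = 7
r_5 = 2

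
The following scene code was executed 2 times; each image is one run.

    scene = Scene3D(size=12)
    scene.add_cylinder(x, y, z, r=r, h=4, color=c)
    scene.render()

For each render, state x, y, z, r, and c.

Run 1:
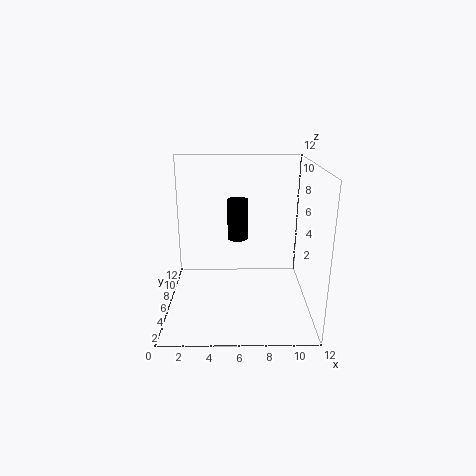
x = 6; y = 11; z = 4; r = 1; c = 'black'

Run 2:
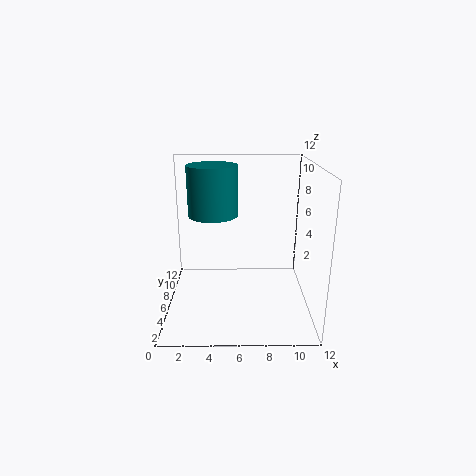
x = 4; y = 6; z = 8; r = 2; c = 'teal'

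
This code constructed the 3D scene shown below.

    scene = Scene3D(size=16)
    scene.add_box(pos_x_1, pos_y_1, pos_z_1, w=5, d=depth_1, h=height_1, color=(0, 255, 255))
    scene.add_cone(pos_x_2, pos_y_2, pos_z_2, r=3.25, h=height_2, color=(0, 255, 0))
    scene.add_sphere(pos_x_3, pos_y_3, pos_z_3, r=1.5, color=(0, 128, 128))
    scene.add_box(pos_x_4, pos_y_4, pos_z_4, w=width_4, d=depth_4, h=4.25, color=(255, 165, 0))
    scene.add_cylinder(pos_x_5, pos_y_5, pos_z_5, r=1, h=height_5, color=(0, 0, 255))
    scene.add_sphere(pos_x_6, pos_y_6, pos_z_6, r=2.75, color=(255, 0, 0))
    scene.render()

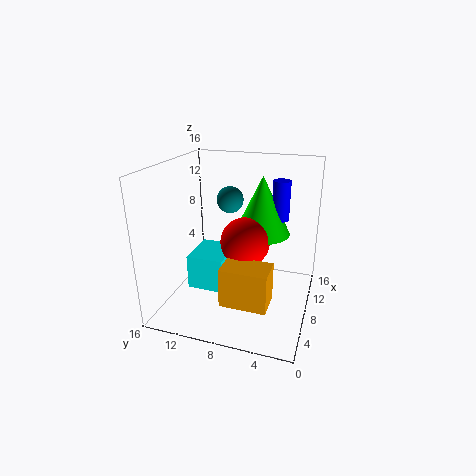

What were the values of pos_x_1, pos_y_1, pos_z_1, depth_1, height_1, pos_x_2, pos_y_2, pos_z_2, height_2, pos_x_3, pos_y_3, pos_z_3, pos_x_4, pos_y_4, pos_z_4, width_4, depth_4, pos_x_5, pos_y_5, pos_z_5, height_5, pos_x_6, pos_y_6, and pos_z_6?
pos_x_1 = 6; pos_y_1 = 9.25; pos_z_1 = 1.75; depth_1 = 4.25; height_1 = 4; pos_x_2 = 10.75; pos_y_2 = 6; pos_z_2 = 7.75; height_2 = 6.75; pos_x_3 = 9.75; pos_y_3 = 9.5; pos_z_3 = 11.75; pos_x_4 = 3; pos_y_4 = 3.5; pos_z_4 = 2.25; width_4 = 3.25; depth_4 = 5; pos_x_5 = 11.25; pos_y_5 = 4; pos_z_5 = 9.5; height_5 = 4.5; pos_x_6 = 8.25; pos_y_6 = 7.25; pos_z_6 = 7.5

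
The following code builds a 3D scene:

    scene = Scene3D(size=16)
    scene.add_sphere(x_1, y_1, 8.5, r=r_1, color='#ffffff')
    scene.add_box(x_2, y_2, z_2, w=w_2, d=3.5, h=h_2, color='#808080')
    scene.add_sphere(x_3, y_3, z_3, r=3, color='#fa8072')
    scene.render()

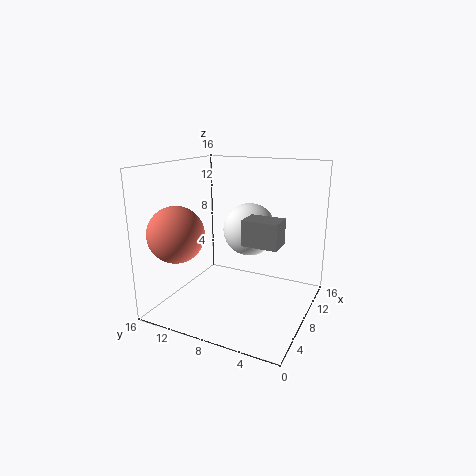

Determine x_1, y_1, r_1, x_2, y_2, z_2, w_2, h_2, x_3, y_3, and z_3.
x_1 = 10; y_1 = 7.5; r_1 = 3; x_2 = 3.5; y_2 = 2; z_2 = 9; w_2 = 2.5; h_2 = 2.5; x_3 = 3.5; y_3 = 13; z_3 = 9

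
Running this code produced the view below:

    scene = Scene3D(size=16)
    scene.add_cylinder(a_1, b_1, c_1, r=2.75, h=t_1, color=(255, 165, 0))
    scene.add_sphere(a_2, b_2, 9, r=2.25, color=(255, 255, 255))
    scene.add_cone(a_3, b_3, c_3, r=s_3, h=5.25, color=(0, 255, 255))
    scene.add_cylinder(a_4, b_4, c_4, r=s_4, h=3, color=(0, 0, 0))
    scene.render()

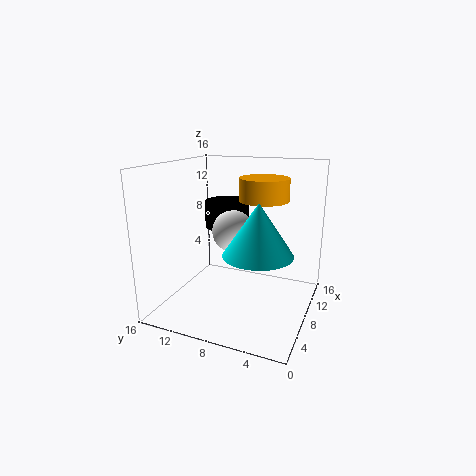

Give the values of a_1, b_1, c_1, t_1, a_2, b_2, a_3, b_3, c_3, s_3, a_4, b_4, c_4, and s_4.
a_1 = 10, b_1 = 5.75, c_1 = 12, t_1 = 2.5, a_2 = 7.25, b_2 = 8.25, a_3 = 4.75, b_3 = 4.5, c_3 = 7.75, s_3 = 3.5, a_4 = 9.5, b_4 = 10, c_4 = 8.75, s_4 = 2.5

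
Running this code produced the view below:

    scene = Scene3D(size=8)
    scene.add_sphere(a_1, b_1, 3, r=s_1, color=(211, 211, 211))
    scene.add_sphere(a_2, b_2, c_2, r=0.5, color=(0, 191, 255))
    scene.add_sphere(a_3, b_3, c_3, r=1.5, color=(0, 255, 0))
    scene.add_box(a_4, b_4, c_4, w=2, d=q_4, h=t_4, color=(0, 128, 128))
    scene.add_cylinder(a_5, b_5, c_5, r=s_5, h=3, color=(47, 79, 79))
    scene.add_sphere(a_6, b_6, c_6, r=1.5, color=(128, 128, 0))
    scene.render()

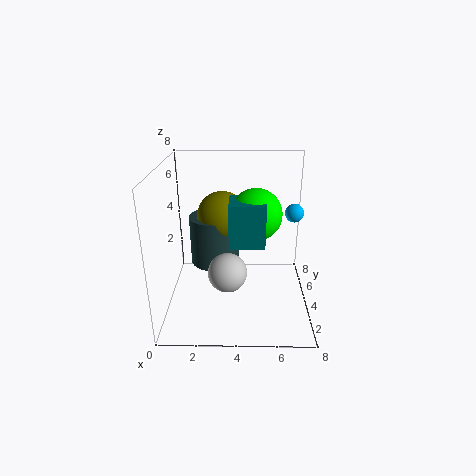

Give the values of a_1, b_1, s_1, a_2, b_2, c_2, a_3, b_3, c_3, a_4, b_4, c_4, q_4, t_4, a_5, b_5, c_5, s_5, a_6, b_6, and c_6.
a_1 = 3.5, b_1 = 2, s_1 = 1, a_2 = 7, b_2 = 4, c_2 = 5.5, a_3 = 5, b_3 = 5, c_3 = 5, a_4 = 3.5, b_4 = 3.5, c_4 = 3.5, q_4 = 2, t_4 = 2.5, a_5 = 2.5, b_5 = 6, c_5 = 1.5, s_5 = 1.5, a_6 = 3, b_6 = 6, c_6 = 4.5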